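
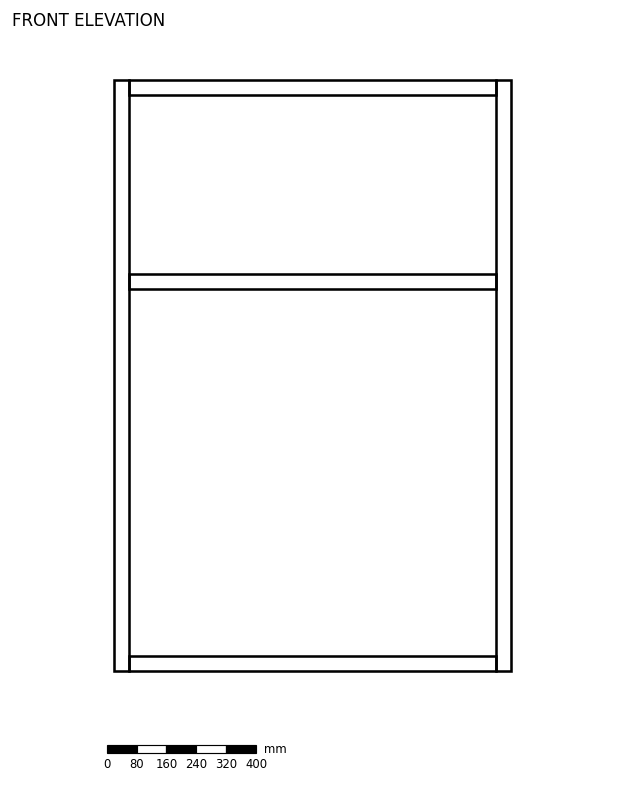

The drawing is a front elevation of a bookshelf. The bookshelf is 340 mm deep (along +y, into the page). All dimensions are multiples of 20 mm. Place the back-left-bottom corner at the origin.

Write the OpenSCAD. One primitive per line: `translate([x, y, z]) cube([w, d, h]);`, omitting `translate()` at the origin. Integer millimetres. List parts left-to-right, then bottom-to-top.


cube([40, 340, 1580]);
translate([40, 0, 0]) cube([980, 340, 40]);
translate([40, 0, 1020]) cube([980, 340, 40]);
translate([40, 0, 1540]) cube([980, 340, 40]);
translate([1020, 0, 0]) cube([40, 340, 1580]);


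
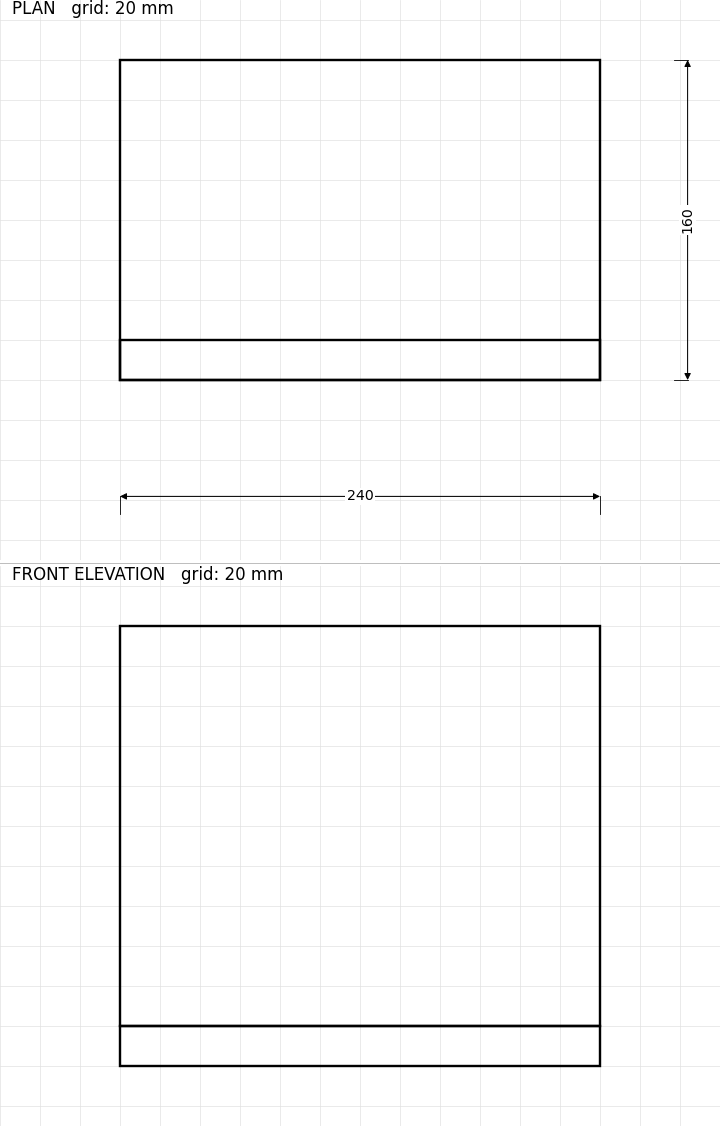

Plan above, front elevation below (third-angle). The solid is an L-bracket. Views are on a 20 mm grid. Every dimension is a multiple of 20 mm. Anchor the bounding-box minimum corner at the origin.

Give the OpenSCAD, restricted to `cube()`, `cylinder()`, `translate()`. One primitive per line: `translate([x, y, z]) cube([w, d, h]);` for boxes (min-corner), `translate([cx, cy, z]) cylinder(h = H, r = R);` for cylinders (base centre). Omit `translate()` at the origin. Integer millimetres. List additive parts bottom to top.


cube([240, 160, 20]);
translate([0, 0, 20]) cube([240, 20, 200]);


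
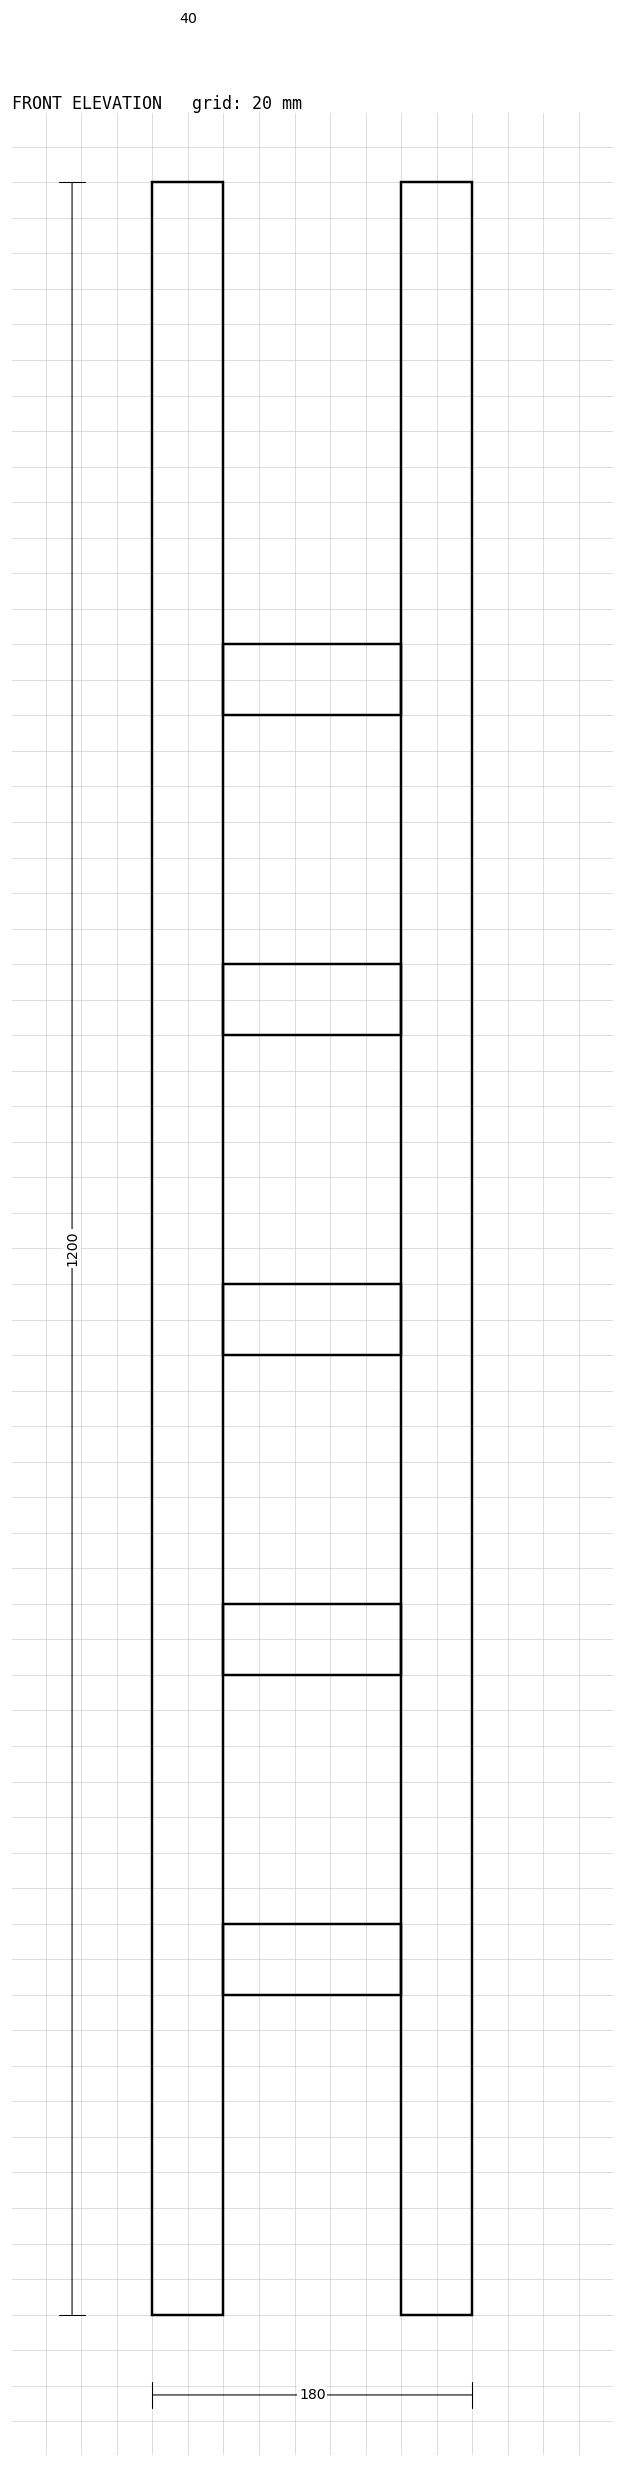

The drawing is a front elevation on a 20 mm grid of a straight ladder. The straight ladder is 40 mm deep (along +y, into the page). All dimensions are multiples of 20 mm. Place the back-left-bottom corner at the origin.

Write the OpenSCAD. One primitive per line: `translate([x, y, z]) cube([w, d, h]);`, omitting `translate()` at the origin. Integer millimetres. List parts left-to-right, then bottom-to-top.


cube([40, 40, 1200]);
translate([40, 0, 180]) cube([100, 40, 40]);
translate([40, 0, 360]) cube([100, 40, 40]);
translate([40, 0, 540]) cube([100, 40, 40]);
translate([40, 0, 720]) cube([100, 40, 40]);
translate([40, 0, 900]) cube([100, 40, 40]);
translate([140, 0, 0]) cube([40, 40, 1200]);


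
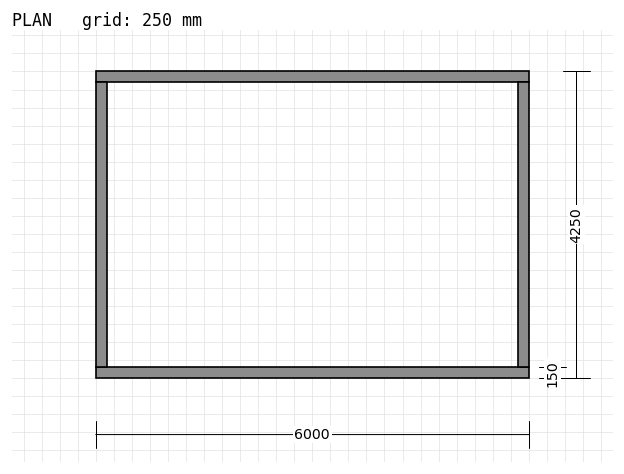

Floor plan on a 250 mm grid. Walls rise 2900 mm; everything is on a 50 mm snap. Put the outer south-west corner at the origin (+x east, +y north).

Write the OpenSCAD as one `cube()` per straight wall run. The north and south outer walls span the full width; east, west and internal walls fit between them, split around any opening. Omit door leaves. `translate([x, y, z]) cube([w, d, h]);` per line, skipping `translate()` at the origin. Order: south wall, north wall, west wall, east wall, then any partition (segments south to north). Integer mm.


cube([6000, 150, 2900]);
translate([0, 4100, 0]) cube([6000, 150, 2900]);
translate([0, 150, 0]) cube([150, 3950, 2900]);
translate([5850, 150, 0]) cube([150, 3950, 2900]);


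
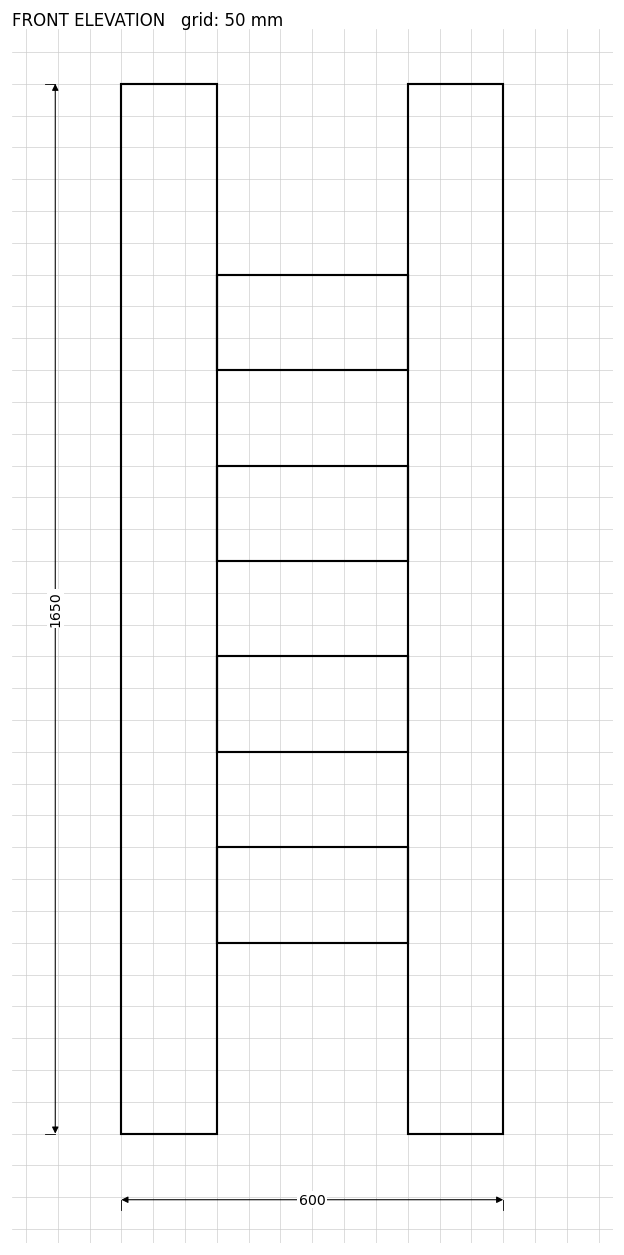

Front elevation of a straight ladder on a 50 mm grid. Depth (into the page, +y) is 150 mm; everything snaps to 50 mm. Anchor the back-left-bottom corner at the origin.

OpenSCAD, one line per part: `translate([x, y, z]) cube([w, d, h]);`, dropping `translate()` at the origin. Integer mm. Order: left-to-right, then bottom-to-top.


cube([150, 150, 1650]);
translate([150, 0, 300]) cube([300, 150, 150]);
translate([150, 0, 600]) cube([300, 150, 150]);
translate([150, 0, 900]) cube([300, 150, 150]);
translate([150, 0, 1200]) cube([300, 150, 150]);
translate([450, 0, 0]) cube([150, 150, 1650]);


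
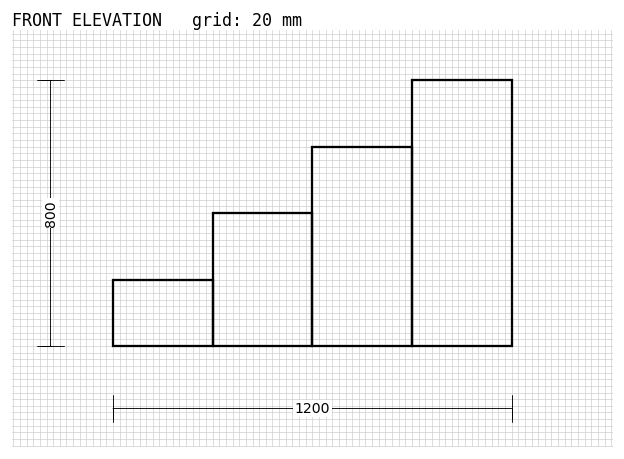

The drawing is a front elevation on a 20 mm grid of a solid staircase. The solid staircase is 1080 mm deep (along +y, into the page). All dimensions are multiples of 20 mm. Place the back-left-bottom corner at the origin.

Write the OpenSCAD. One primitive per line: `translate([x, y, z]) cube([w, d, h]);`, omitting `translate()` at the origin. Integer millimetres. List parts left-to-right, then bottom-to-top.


cube([300, 1080, 200]);
translate([300, 0, 0]) cube([300, 1080, 400]);
translate([600, 0, 0]) cube([300, 1080, 600]);
translate([900, 0, 0]) cube([300, 1080, 800]);


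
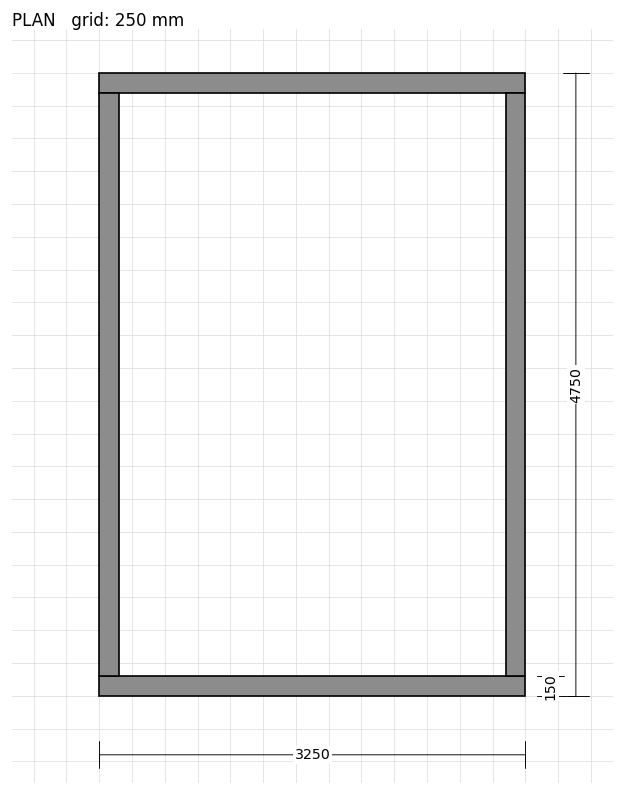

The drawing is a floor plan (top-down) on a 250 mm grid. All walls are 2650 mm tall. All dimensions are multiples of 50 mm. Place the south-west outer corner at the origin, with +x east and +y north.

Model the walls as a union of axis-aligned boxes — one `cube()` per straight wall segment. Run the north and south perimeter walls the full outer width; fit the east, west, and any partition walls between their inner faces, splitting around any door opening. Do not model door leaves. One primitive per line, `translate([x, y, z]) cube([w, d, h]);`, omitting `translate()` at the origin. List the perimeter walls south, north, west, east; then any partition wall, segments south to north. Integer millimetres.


cube([3250, 150, 2650]);
translate([0, 4600, 0]) cube([3250, 150, 2650]);
translate([0, 150, 0]) cube([150, 4450, 2650]);
translate([3100, 150, 0]) cube([150, 4450, 2650]);


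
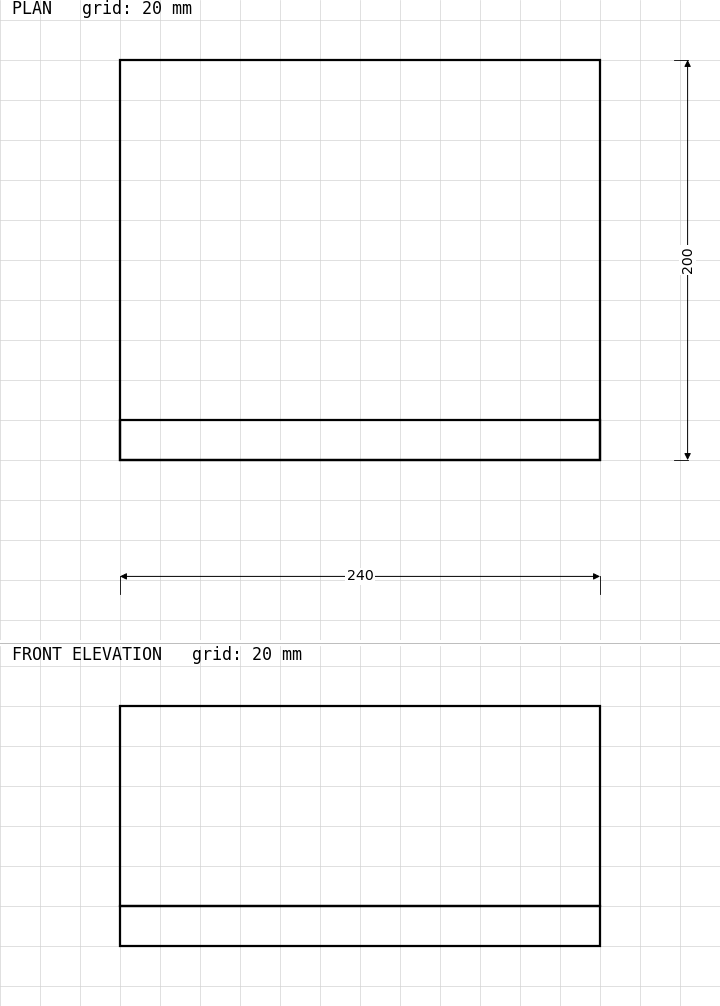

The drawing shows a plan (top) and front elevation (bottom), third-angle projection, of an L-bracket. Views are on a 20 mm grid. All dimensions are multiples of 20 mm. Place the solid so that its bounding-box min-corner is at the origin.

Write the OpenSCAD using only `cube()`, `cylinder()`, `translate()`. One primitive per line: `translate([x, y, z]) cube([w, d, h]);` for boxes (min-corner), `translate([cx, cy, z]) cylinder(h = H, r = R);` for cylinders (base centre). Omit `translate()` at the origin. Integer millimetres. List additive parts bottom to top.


cube([240, 200, 20]);
translate([0, 0, 20]) cube([240, 20, 100]);


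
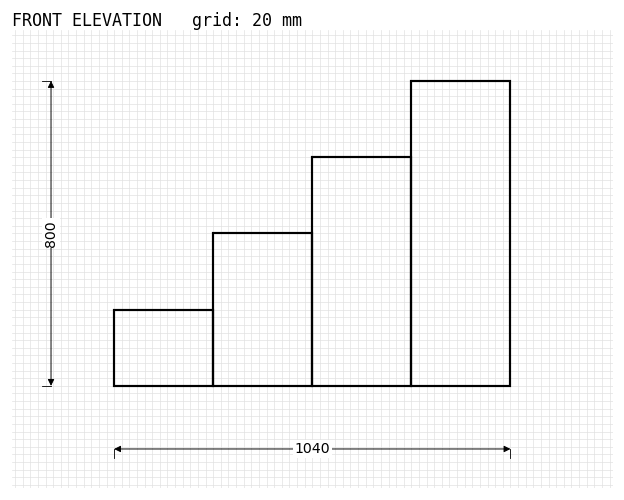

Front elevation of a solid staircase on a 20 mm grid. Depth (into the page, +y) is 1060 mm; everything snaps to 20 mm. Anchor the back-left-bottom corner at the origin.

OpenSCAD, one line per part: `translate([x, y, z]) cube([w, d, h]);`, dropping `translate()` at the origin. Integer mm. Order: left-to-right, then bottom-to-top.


cube([260, 1060, 200]);
translate([260, 0, 0]) cube([260, 1060, 400]);
translate([520, 0, 0]) cube([260, 1060, 600]);
translate([780, 0, 0]) cube([260, 1060, 800]);


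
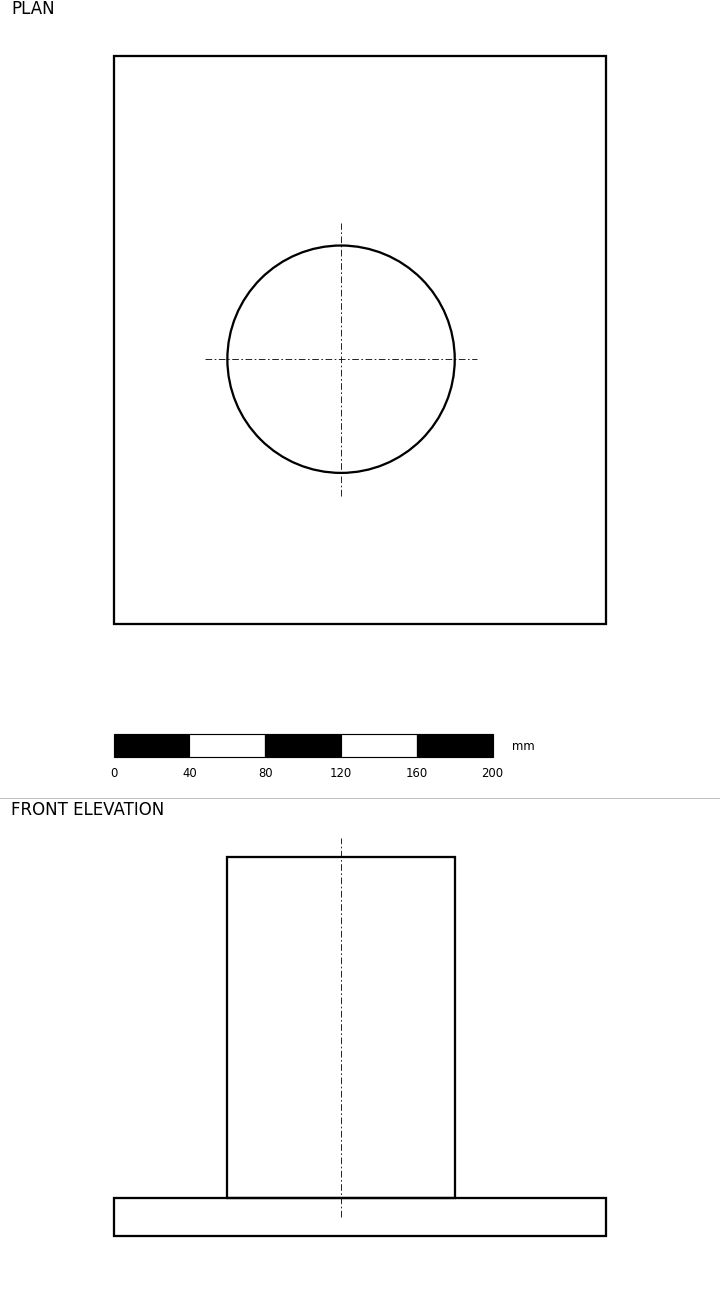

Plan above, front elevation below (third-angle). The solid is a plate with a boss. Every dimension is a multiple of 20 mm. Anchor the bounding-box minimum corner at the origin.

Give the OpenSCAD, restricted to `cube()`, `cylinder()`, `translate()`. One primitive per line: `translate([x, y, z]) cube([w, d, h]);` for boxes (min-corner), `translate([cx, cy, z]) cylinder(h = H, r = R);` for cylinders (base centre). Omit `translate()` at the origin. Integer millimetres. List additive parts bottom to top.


cube([260, 300, 20]);
translate([120, 140, 20]) cylinder(h = 180, r = 60);


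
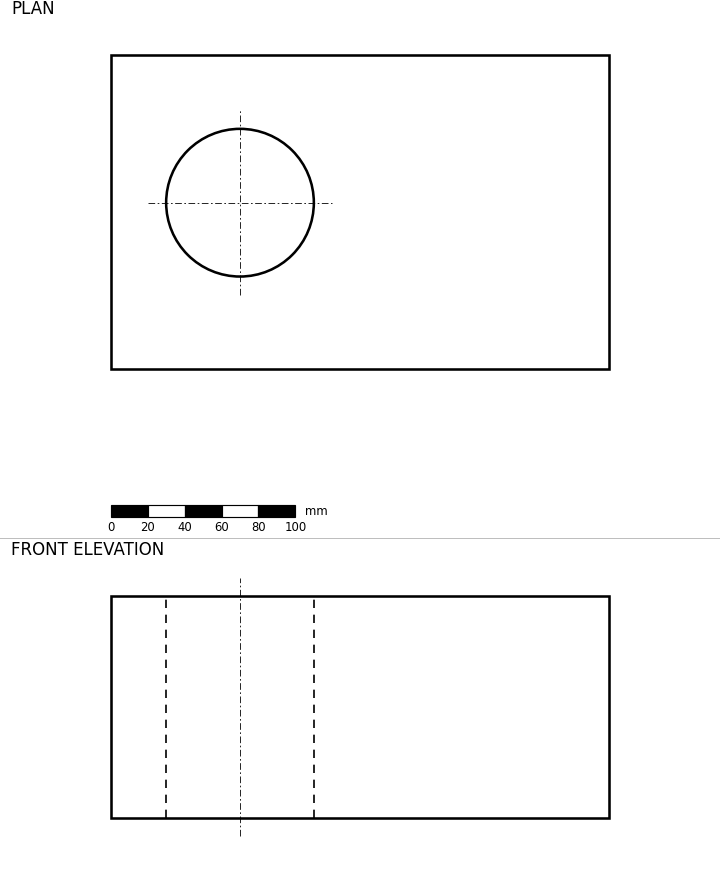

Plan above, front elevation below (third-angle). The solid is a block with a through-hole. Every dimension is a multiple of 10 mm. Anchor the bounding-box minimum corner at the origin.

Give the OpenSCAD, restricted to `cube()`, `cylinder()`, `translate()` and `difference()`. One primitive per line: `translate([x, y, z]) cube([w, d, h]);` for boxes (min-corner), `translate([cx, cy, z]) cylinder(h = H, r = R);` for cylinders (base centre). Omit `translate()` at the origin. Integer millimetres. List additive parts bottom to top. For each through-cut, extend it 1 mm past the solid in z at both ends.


difference() {
  cube([270, 170, 120]);
  translate([70, 90, -1]) cylinder(h = 122, r = 40);
}


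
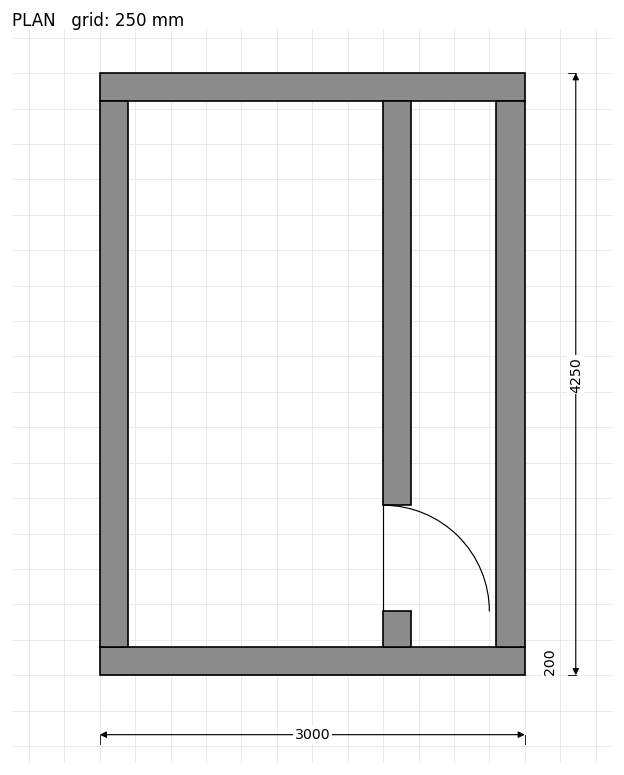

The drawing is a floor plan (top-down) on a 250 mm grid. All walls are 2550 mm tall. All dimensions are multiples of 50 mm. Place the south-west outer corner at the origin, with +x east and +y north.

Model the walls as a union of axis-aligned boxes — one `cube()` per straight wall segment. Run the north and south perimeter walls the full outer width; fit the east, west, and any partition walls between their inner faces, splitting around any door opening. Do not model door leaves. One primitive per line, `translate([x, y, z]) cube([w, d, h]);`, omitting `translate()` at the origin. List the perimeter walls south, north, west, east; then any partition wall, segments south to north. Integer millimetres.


cube([3000, 200, 2550]);
translate([0, 4050, 0]) cube([3000, 200, 2550]);
translate([0, 200, 0]) cube([200, 3850, 2550]);
translate([2800, 200, 0]) cube([200, 3850, 2550]);
translate([2000, 200, 0]) cube([200, 250, 2550]);
translate([2000, 1200, 0]) cube([200, 2850, 2550]);


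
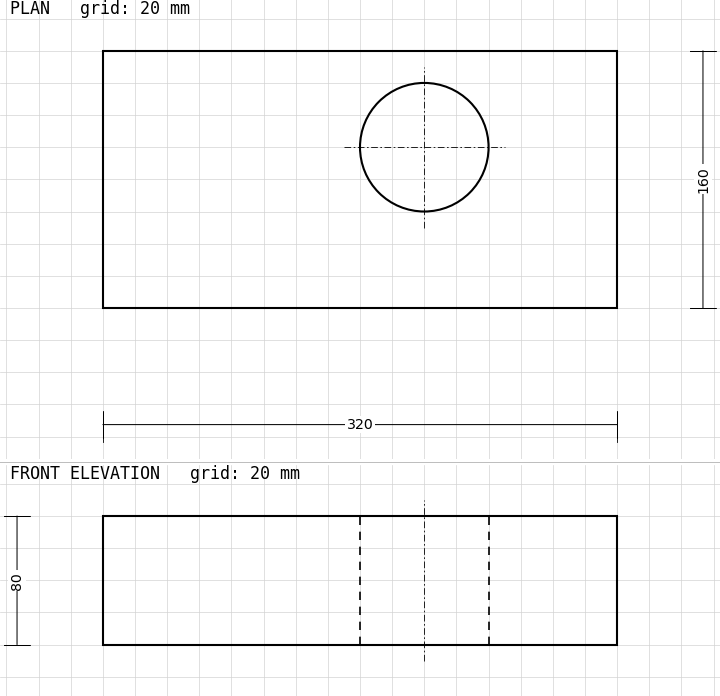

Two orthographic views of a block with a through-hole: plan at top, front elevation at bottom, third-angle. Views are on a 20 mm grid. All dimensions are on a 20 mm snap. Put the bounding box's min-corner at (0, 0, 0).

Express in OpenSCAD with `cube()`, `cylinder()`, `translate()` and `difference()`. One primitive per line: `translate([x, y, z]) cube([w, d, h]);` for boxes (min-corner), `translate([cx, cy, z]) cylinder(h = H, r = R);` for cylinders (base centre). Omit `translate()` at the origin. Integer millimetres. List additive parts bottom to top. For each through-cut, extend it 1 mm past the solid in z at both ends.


difference() {
  cube([320, 160, 80]);
  translate([200, 100, -1]) cylinder(h = 82, r = 40);
}


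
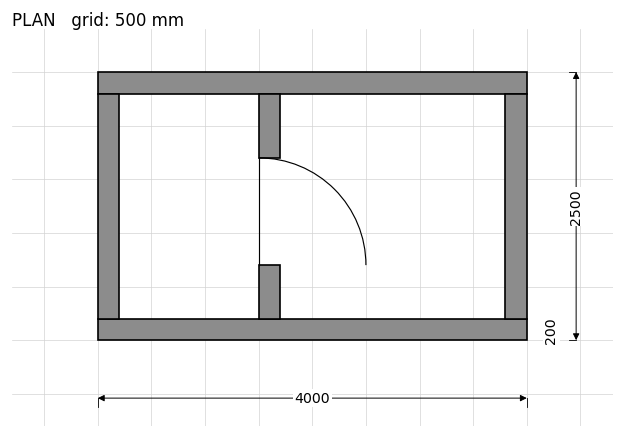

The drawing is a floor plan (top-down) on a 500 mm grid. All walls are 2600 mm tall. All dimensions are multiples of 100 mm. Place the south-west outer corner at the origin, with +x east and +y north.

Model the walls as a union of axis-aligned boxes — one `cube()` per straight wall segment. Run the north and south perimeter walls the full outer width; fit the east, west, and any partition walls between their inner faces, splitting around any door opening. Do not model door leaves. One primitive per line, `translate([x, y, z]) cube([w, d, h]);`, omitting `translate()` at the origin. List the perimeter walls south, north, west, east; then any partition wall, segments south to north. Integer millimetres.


cube([4000, 200, 2600]);
translate([0, 2300, 0]) cube([4000, 200, 2600]);
translate([0, 200, 0]) cube([200, 2100, 2600]);
translate([3800, 200, 0]) cube([200, 2100, 2600]);
translate([1500, 200, 0]) cube([200, 500, 2600]);
translate([1500, 1700, 0]) cube([200, 600, 2600]);


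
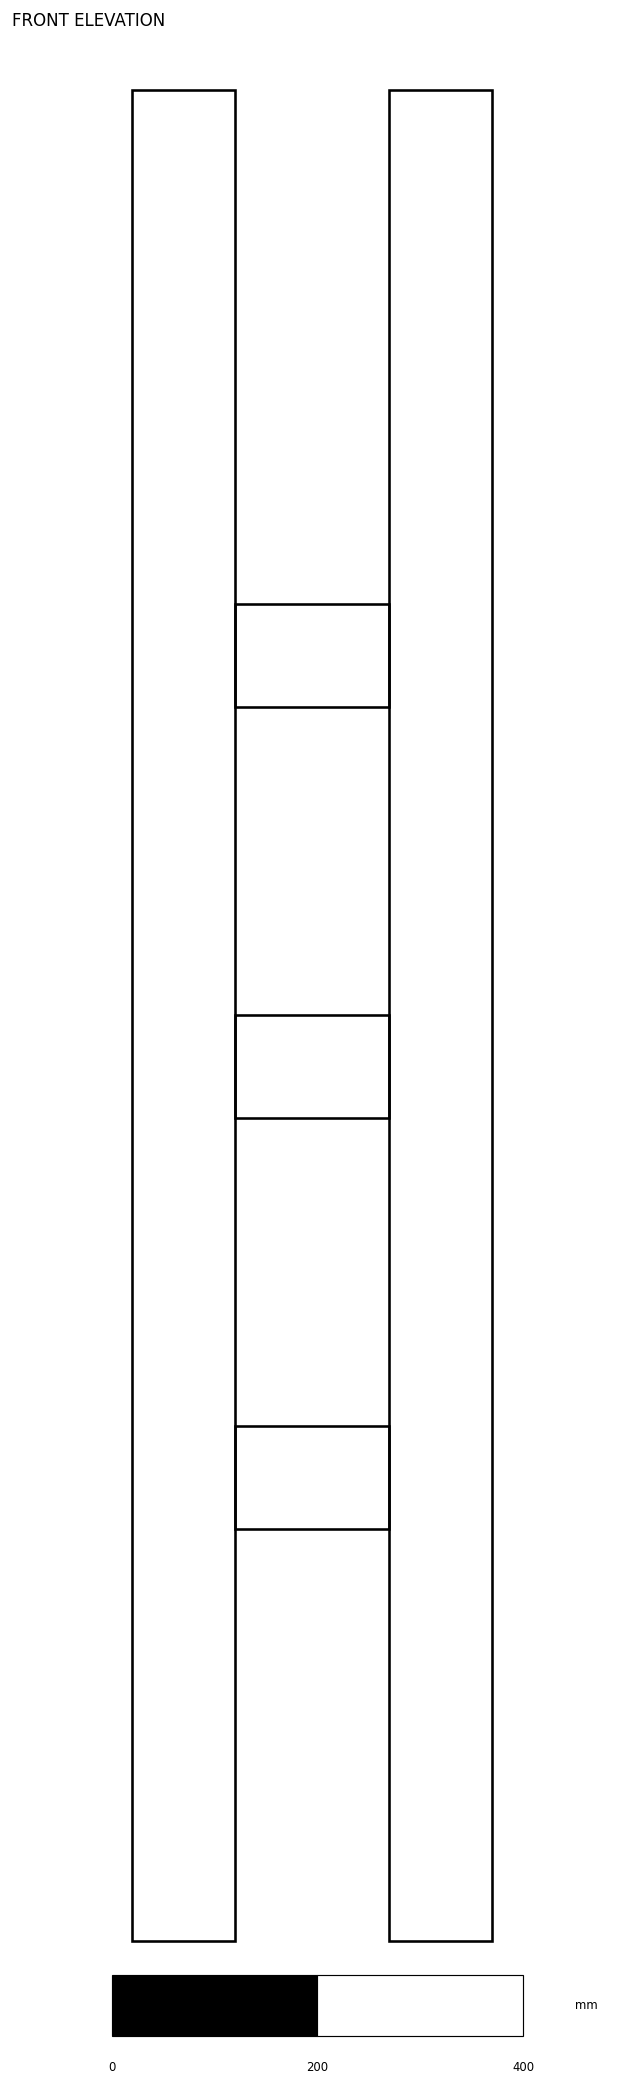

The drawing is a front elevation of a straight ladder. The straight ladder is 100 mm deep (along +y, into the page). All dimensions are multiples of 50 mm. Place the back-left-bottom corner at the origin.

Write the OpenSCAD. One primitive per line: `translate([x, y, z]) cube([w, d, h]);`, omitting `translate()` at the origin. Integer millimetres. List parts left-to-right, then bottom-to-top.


cube([100, 100, 1800]);
translate([100, 0, 400]) cube([150, 100, 100]);
translate([100, 0, 800]) cube([150, 100, 100]);
translate([100, 0, 1200]) cube([150, 100, 100]);
translate([250, 0, 0]) cube([100, 100, 1800]);


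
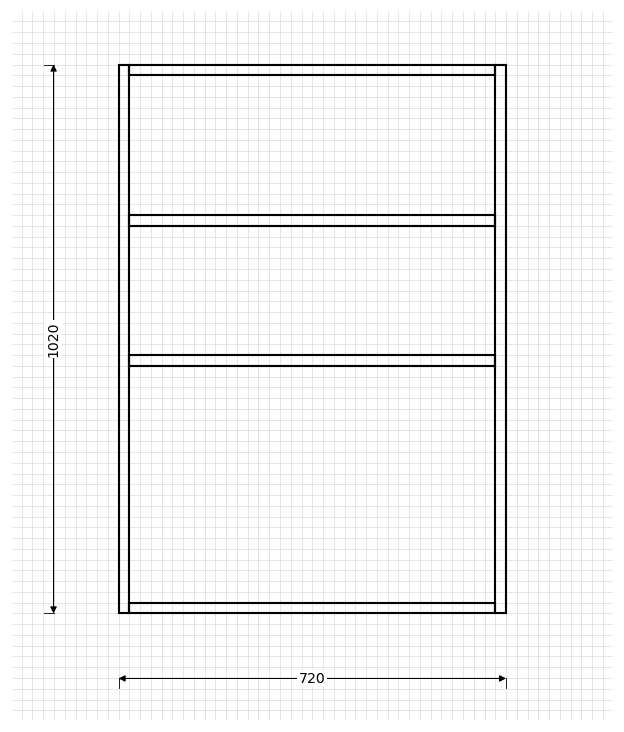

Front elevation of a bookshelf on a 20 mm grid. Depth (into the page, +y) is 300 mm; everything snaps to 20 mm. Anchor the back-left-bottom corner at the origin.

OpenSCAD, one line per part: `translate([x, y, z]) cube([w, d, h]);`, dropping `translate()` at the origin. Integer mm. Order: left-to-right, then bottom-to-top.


cube([20, 300, 1020]);
translate([20, 0, 0]) cube([680, 300, 20]);
translate([20, 0, 460]) cube([680, 300, 20]);
translate([20, 0, 720]) cube([680, 300, 20]);
translate([20, 0, 1000]) cube([680, 300, 20]);
translate([700, 0, 0]) cube([20, 300, 1020]);


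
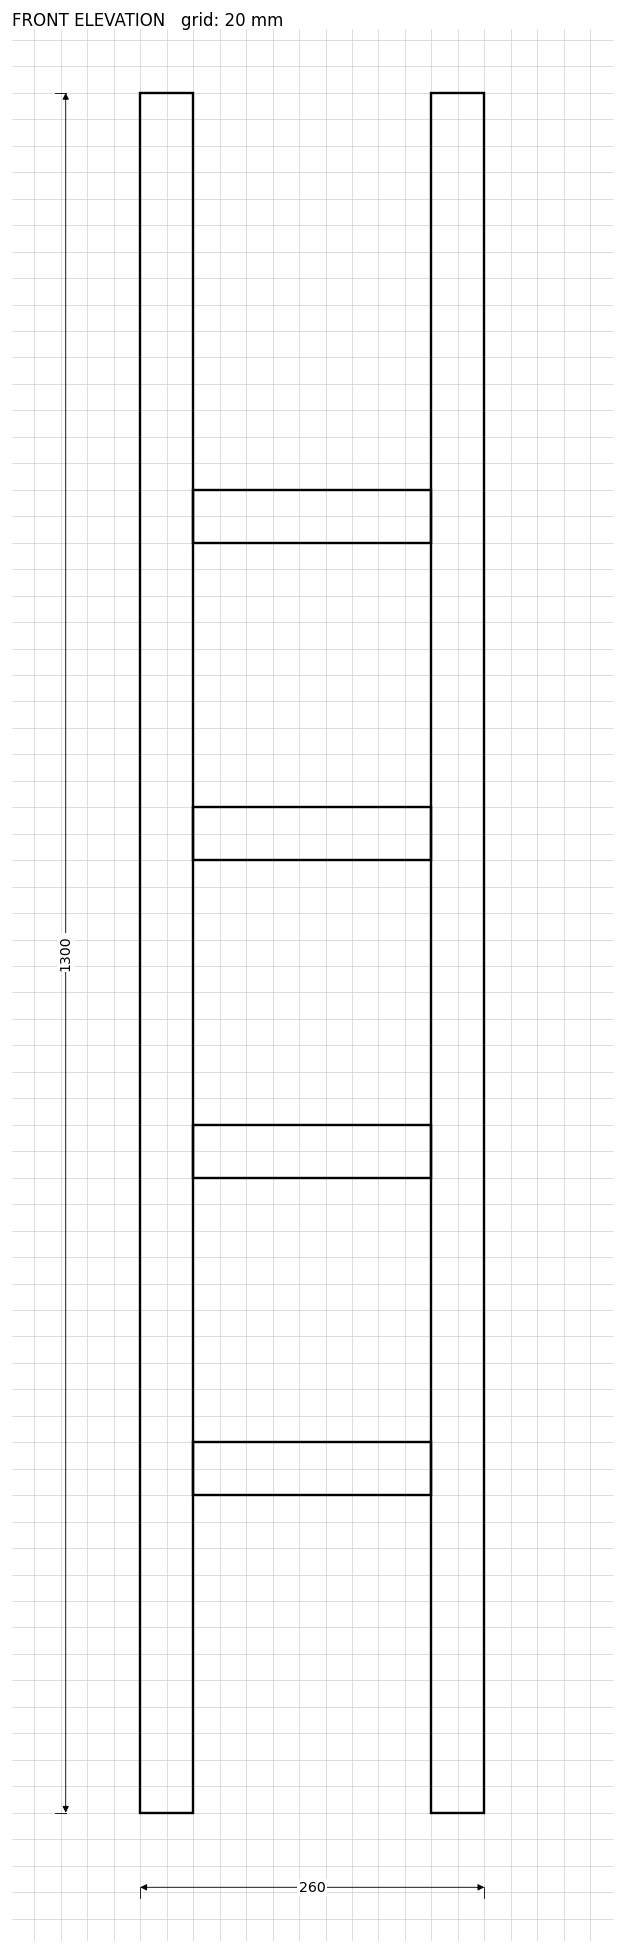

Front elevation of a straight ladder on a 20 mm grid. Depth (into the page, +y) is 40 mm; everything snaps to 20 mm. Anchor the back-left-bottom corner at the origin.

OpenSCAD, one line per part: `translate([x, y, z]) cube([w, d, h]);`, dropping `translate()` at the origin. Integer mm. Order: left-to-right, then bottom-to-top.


cube([40, 40, 1300]);
translate([40, 0, 240]) cube([180, 40, 40]);
translate([40, 0, 480]) cube([180, 40, 40]);
translate([40, 0, 720]) cube([180, 40, 40]);
translate([40, 0, 960]) cube([180, 40, 40]);
translate([220, 0, 0]) cube([40, 40, 1300]);


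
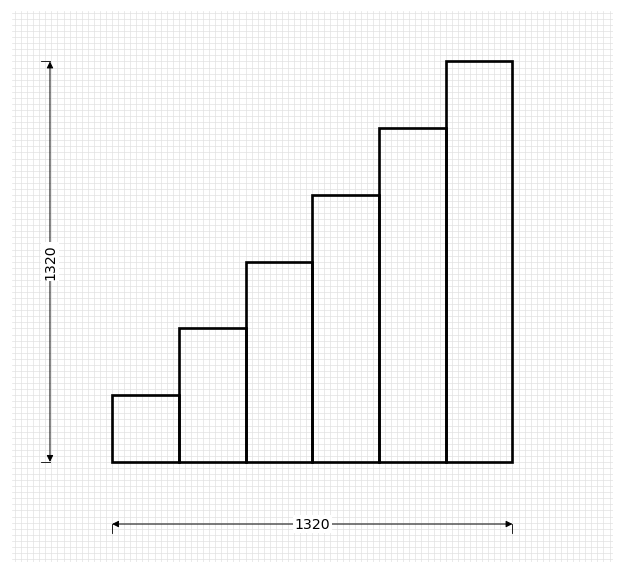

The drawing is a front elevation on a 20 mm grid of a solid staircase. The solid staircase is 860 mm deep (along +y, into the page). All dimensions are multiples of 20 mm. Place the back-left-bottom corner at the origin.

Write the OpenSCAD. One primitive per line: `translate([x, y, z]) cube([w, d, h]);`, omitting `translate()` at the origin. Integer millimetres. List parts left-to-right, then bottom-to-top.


cube([220, 860, 220]);
translate([220, 0, 0]) cube([220, 860, 440]);
translate([440, 0, 0]) cube([220, 860, 660]);
translate([660, 0, 0]) cube([220, 860, 880]);
translate([880, 0, 0]) cube([220, 860, 1100]);
translate([1100, 0, 0]) cube([220, 860, 1320]);


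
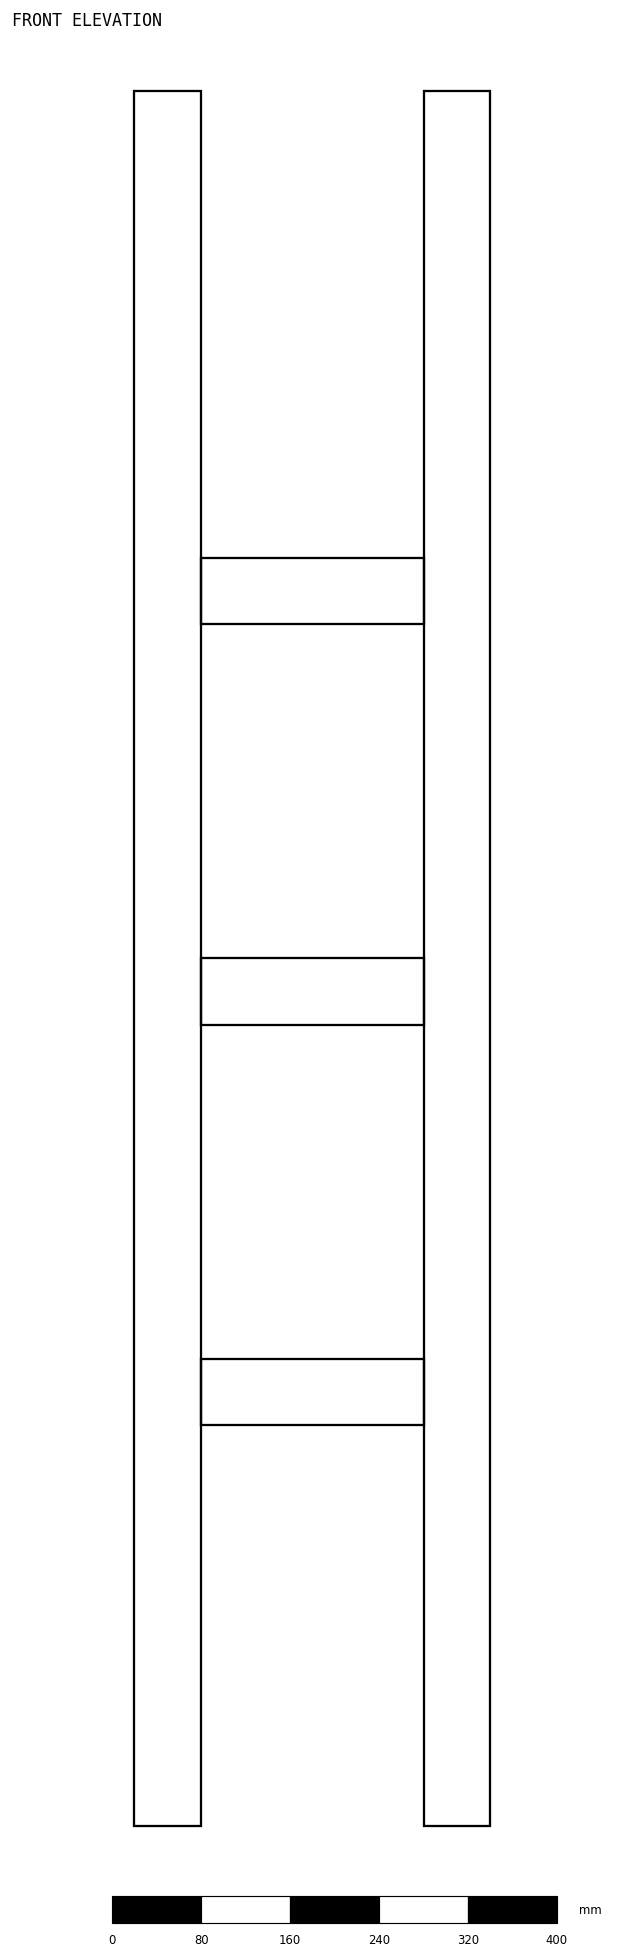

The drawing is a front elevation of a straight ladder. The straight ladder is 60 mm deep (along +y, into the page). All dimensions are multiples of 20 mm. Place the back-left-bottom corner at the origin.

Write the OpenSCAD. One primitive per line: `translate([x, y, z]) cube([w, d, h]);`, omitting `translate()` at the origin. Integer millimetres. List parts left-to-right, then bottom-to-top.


cube([60, 60, 1560]);
translate([60, 0, 360]) cube([200, 60, 60]);
translate([60, 0, 720]) cube([200, 60, 60]);
translate([60, 0, 1080]) cube([200, 60, 60]);
translate([260, 0, 0]) cube([60, 60, 1560]);


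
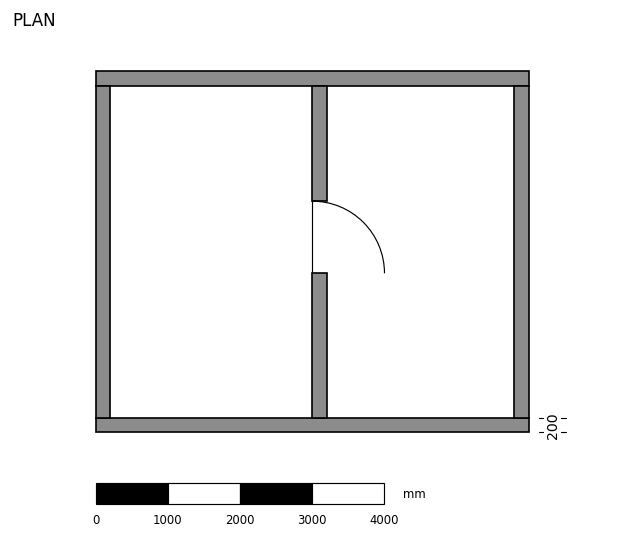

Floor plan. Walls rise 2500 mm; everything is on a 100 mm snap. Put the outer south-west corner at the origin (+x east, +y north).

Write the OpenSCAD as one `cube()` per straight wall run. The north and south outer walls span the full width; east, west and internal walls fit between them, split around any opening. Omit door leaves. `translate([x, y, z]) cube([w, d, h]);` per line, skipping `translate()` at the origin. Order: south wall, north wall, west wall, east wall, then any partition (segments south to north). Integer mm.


cube([6000, 200, 2500]);
translate([0, 4800, 0]) cube([6000, 200, 2500]);
translate([0, 200, 0]) cube([200, 4600, 2500]);
translate([5800, 200, 0]) cube([200, 4600, 2500]);
translate([3000, 200, 0]) cube([200, 2000, 2500]);
translate([3000, 3200, 0]) cube([200, 1600, 2500]);


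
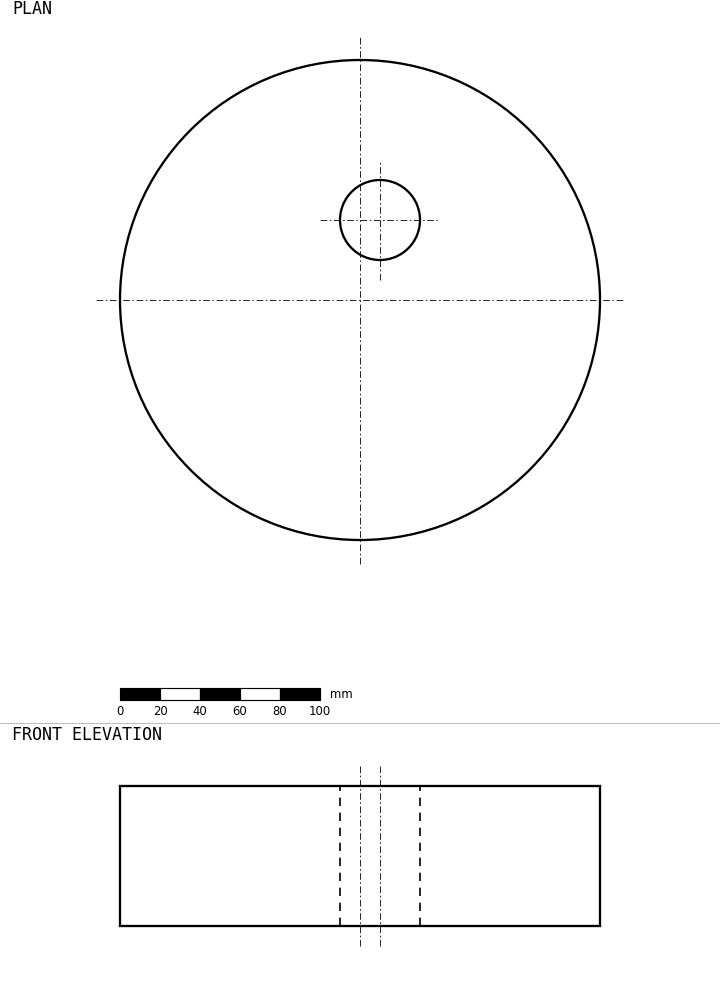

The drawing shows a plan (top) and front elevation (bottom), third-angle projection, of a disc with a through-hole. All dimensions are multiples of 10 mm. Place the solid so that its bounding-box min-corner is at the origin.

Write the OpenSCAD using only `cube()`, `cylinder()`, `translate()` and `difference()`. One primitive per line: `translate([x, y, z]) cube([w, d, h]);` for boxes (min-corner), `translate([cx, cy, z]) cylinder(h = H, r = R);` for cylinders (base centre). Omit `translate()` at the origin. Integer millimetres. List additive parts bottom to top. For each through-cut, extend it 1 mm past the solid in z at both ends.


difference() {
  translate([120, 120, 0]) cylinder(h = 70, r = 120);
  translate([130, 160, -1]) cylinder(h = 72, r = 20);
}


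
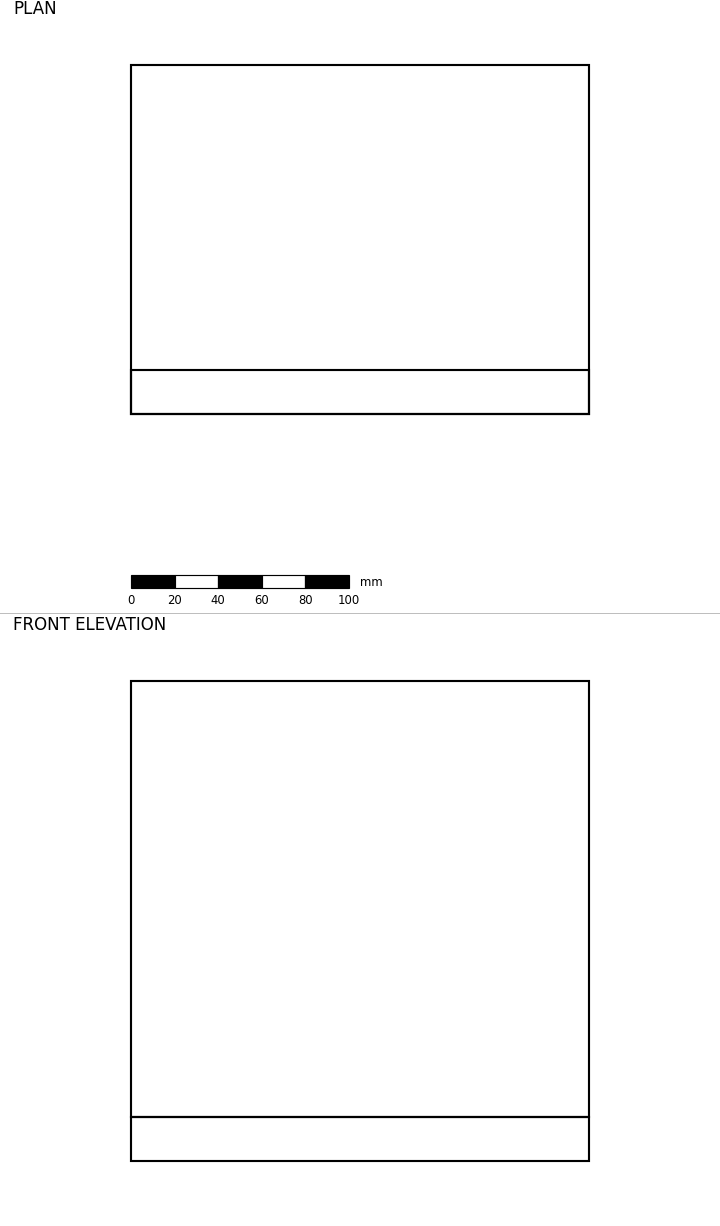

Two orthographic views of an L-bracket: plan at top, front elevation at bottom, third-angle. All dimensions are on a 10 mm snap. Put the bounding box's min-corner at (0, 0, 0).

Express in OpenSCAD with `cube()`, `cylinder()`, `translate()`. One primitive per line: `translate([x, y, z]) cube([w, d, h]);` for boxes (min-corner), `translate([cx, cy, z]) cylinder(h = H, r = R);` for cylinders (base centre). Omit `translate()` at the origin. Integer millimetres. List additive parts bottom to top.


cube([210, 160, 20]);
translate([0, 0, 20]) cube([210, 20, 200]);


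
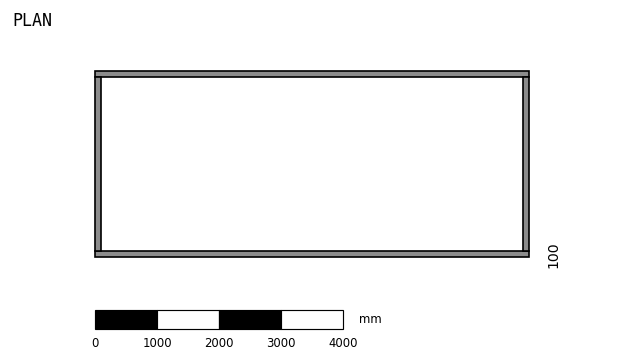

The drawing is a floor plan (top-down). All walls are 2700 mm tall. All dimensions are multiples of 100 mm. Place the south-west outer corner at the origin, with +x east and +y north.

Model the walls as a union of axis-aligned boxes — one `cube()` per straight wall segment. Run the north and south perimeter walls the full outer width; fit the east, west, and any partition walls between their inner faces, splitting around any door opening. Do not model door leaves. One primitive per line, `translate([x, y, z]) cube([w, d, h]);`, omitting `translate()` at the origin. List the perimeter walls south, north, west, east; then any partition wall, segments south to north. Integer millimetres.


cube([7000, 100, 2700]);
translate([0, 2900, 0]) cube([7000, 100, 2700]);
translate([0, 100, 0]) cube([100, 2800, 2700]);
translate([6900, 100, 0]) cube([100, 2800, 2700]);


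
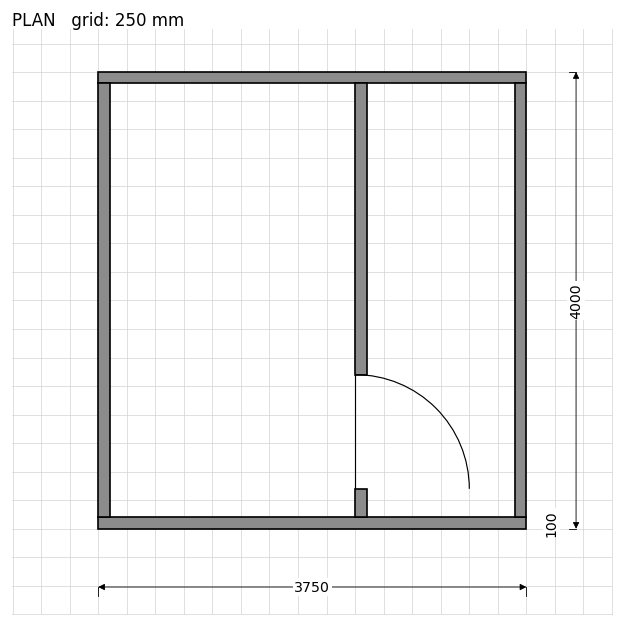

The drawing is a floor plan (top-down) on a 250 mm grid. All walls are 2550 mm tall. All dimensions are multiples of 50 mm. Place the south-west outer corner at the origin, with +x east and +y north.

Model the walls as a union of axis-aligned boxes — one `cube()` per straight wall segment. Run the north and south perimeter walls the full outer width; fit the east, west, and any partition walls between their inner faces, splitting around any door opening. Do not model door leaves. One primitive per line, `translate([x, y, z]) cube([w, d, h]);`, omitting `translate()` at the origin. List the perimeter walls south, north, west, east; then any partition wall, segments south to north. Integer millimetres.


cube([3750, 100, 2550]);
translate([0, 3900, 0]) cube([3750, 100, 2550]);
translate([0, 100, 0]) cube([100, 3800, 2550]);
translate([3650, 100, 0]) cube([100, 3800, 2550]);
translate([2250, 100, 0]) cube([100, 250, 2550]);
translate([2250, 1350, 0]) cube([100, 2550, 2550]);


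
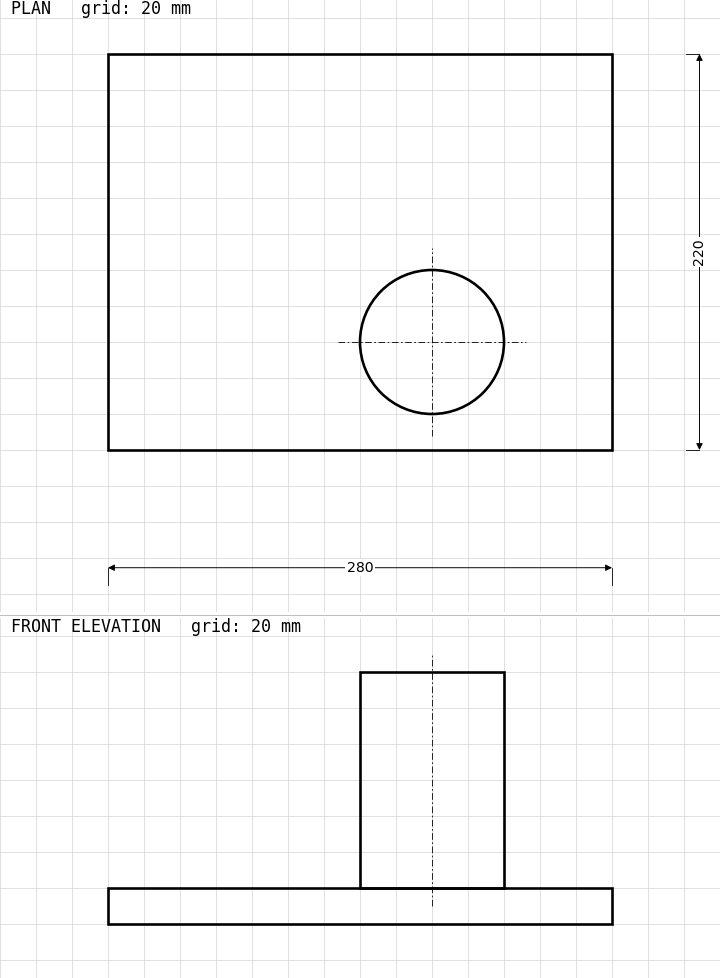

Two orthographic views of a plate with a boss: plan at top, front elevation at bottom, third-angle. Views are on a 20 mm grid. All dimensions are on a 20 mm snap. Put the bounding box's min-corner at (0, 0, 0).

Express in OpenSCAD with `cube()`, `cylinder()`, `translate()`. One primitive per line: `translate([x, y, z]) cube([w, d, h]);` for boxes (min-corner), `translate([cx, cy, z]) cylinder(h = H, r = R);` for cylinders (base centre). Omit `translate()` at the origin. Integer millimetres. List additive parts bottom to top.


cube([280, 220, 20]);
translate([180, 60, 20]) cylinder(h = 120, r = 40);


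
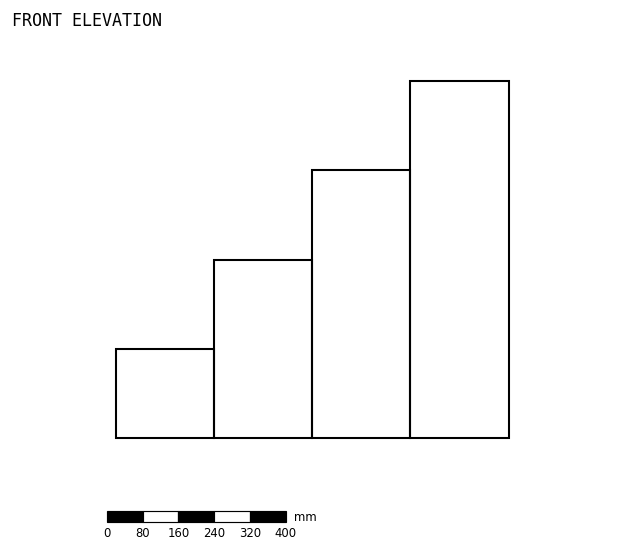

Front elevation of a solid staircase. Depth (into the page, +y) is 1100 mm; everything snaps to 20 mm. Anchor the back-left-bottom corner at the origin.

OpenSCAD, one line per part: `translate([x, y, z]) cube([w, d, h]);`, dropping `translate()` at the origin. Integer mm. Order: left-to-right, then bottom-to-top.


cube([220, 1100, 200]);
translate([220, 0, 0]) cube([220, 1100, 400]);
translate([440, 0, 0]) cube([220, 1100, 600]);
translate([660, 0, 0]) cube([220, 1100, 800]);


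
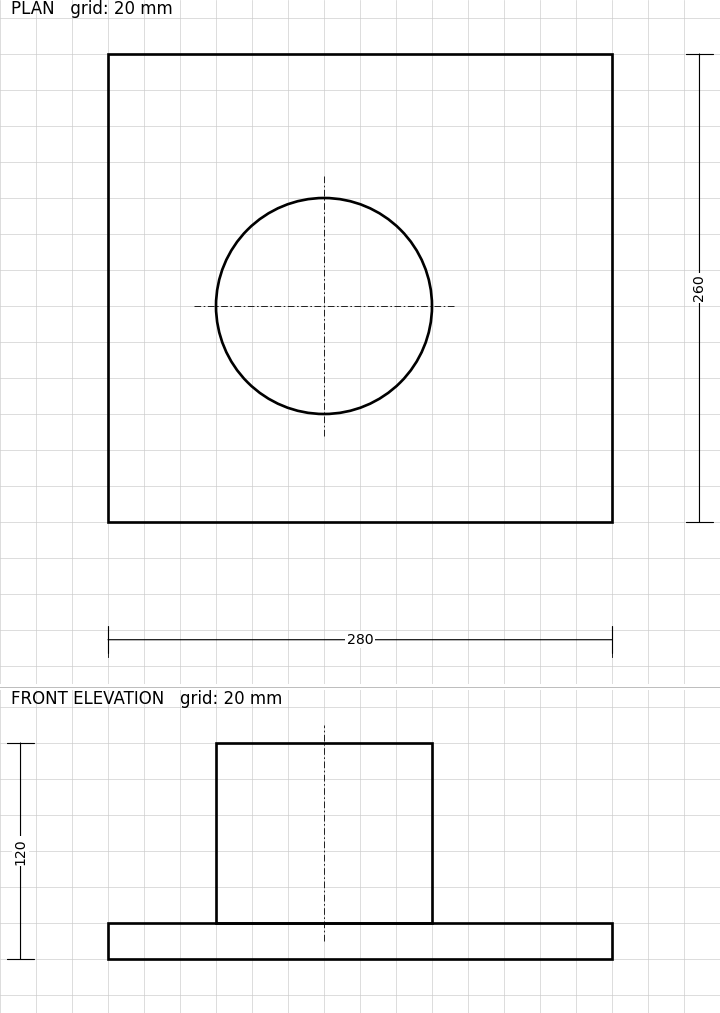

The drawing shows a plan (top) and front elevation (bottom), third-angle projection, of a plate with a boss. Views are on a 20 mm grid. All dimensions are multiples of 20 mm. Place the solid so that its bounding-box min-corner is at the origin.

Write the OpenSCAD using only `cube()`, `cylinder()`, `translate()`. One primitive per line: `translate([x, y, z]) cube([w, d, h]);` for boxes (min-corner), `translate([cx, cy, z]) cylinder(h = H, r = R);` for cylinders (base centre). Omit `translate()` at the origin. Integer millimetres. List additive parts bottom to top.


cube([280, 260, 20]);
translate([120, 120, 20]) cylinder(h = 100, r = 60);


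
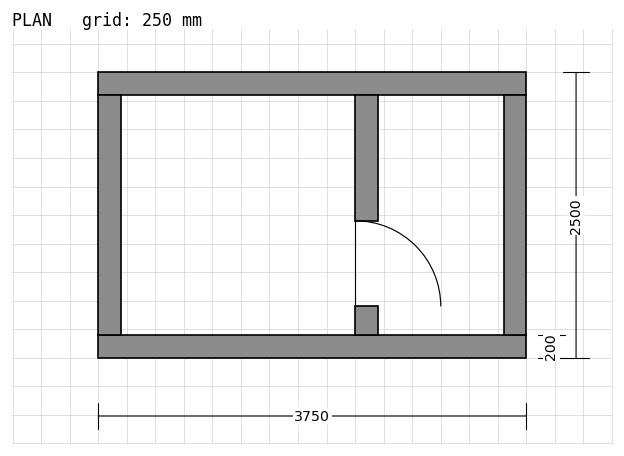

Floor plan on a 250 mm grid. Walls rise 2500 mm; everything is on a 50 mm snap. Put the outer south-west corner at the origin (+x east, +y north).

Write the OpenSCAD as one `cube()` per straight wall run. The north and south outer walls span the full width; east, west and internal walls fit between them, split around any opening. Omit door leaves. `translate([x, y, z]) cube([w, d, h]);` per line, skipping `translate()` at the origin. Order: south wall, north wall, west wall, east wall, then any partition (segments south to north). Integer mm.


cube([3750, 200, 2500]);
translate([0, 2300, 0]) cube([3750, 200, 2500]);
translate([0, 200, 0]) cube([200, 2100, 2500]);
translate([3550, 200, 0]) cube([200, 2100, 2500]);
translate([2250, 200, 0]) cube([200, 250, 2500]);
translate([2250, 1200, 0]) cube([200, 1100, 2500]);


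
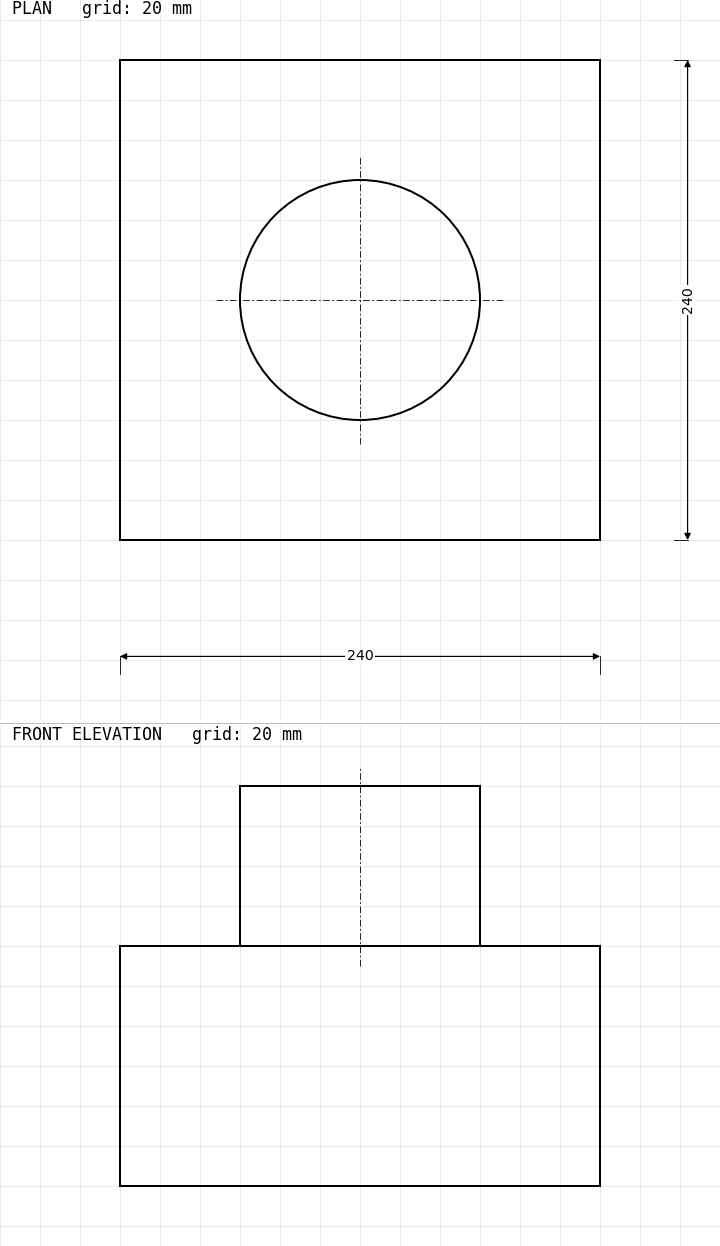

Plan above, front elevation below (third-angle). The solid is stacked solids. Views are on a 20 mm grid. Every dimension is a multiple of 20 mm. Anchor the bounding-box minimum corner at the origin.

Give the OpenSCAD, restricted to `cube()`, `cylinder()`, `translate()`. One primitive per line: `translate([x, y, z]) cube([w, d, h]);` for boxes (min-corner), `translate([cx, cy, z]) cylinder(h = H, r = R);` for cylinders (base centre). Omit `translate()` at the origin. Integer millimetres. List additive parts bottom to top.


cube([240, 240, 120]);
translate([120, 120, 120]) cylinder(h = 80, r = 60);


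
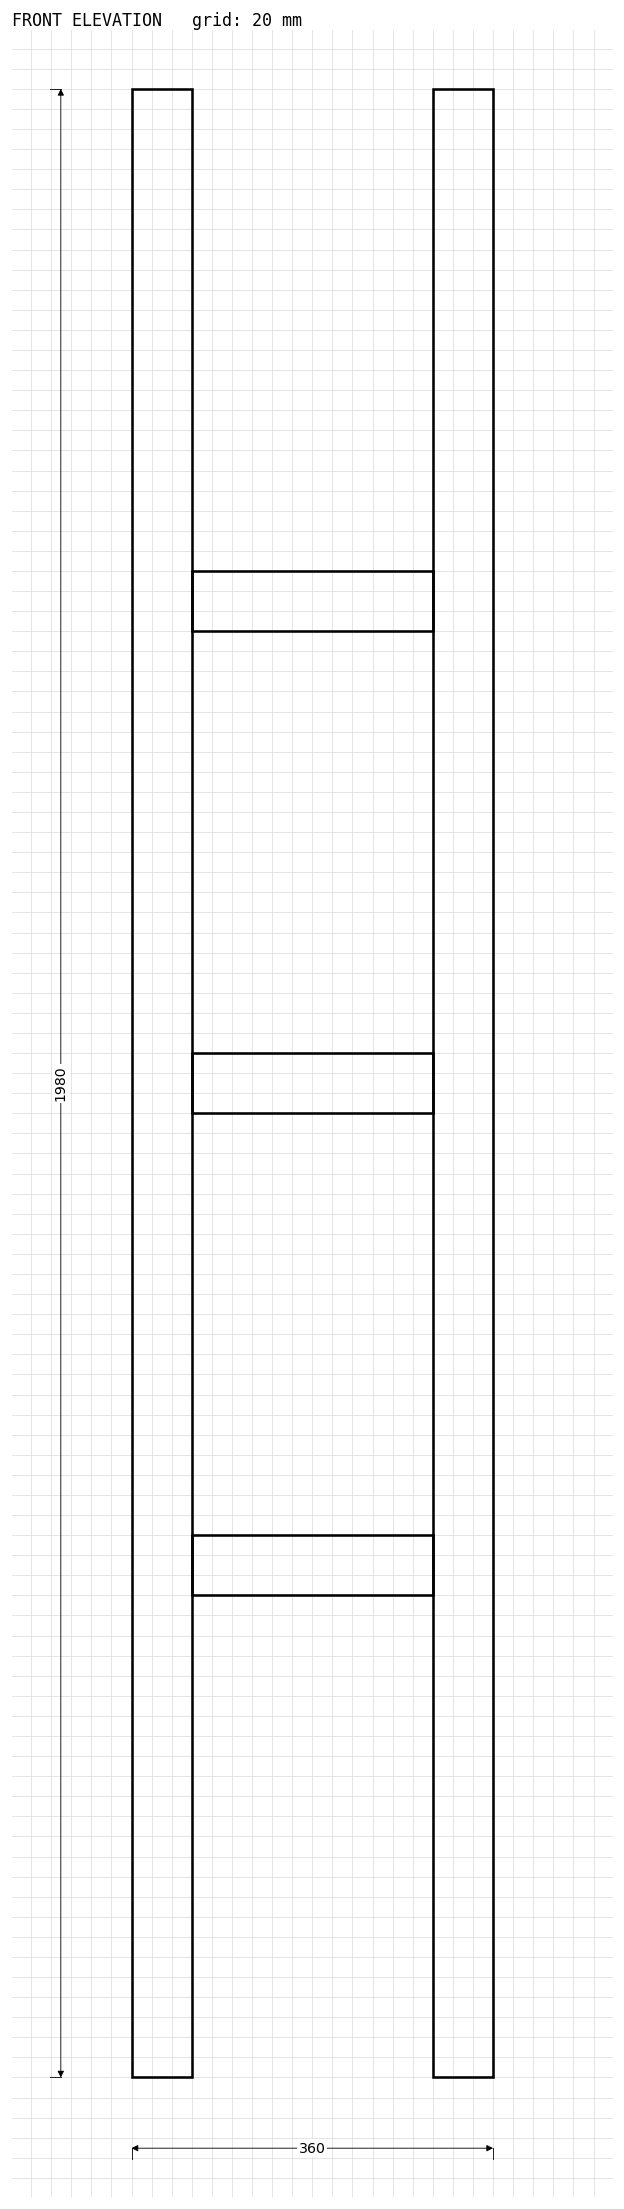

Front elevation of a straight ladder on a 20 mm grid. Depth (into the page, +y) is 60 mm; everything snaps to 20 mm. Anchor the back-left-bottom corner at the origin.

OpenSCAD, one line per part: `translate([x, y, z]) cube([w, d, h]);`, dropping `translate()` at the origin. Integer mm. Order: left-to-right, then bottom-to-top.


cube([60, 60, 1980]);
translate([60, 0, 480]) cube([240, 60, 60]);
translate([60, 0, 960]) cube([240, 60, 60]);
translate([60, 0, 1440]) cube([240, 60, 60]);
translate([300, 0, 0]) cube([60, 60, 1980]);


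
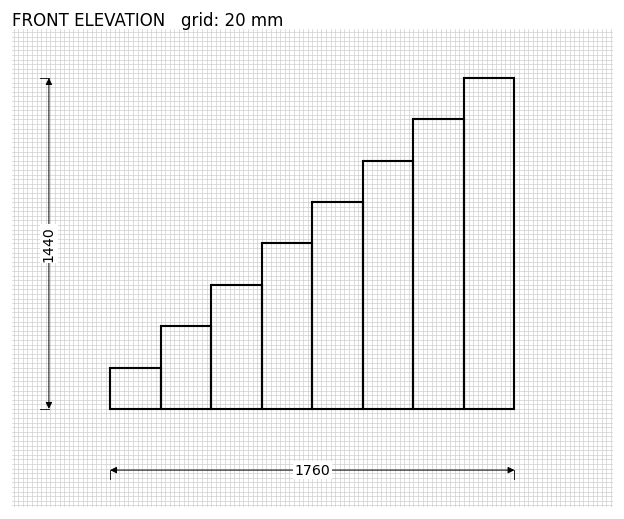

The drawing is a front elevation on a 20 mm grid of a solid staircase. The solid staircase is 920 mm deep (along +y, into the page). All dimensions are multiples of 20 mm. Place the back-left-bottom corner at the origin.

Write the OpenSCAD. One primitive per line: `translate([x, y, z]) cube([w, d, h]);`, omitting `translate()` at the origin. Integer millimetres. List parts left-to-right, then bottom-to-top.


cube([220, 920, 180]);
translate([220, 0, 0]) cube([220, 920, 360]);
translate([440, 0, 0]) cube([220, 920, 540]);
translate([660, 0, 0]) cube([220, 920, 720]);
translate([880, 0, 0]) cube([220, 920, 900]);
translate([1100, 0, 0]) cube([220, 920, 1080]);
translate([1320, 0, 0]) cube([220, 920, 1260]);
translate([1540, 0, 0]) cube([220, 920, 1440]);


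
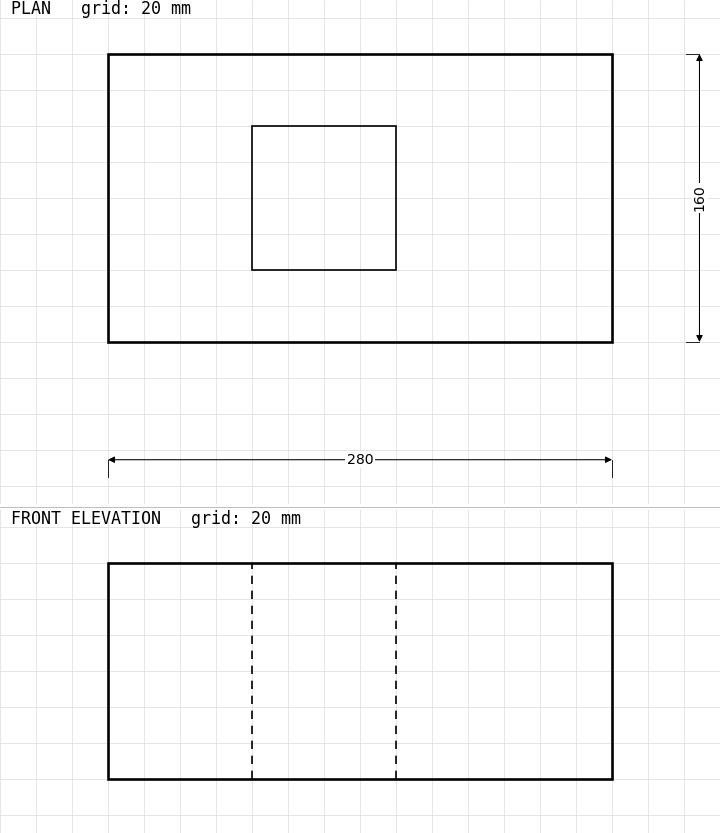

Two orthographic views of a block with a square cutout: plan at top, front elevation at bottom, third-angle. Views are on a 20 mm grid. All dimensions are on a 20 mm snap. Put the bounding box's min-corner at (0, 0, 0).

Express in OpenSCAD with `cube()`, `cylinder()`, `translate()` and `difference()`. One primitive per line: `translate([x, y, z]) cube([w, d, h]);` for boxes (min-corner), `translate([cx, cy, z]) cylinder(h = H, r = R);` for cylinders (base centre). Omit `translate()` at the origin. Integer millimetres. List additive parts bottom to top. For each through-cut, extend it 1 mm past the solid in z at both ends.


difference() {
  cube([280, 160, 120]);
  translate([80, 40, -1]) cube([80, 80, 122]);
}


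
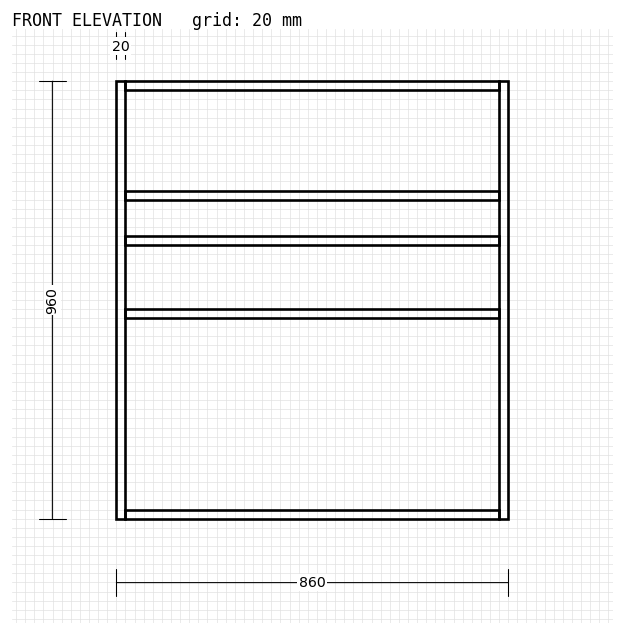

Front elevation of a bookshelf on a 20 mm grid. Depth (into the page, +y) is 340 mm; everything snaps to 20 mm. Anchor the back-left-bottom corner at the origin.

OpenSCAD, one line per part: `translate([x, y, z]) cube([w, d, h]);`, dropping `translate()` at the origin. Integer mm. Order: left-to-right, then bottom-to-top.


cube([20, 340, 960]);
translate([20, 0, 0]) cube([820, 340, 20]);
translate([20, 0, 440]) cube([820, 340, 20]);
translate([20, 0, 600]) cube([820, 340, 20]);
translate([20, 0, 700]) cube([820, 340, 20]);
translate([20, 0, 940]) cube([820, 340, 20]);
translate([840, 0, 0]) cube([20, 340, 960]);


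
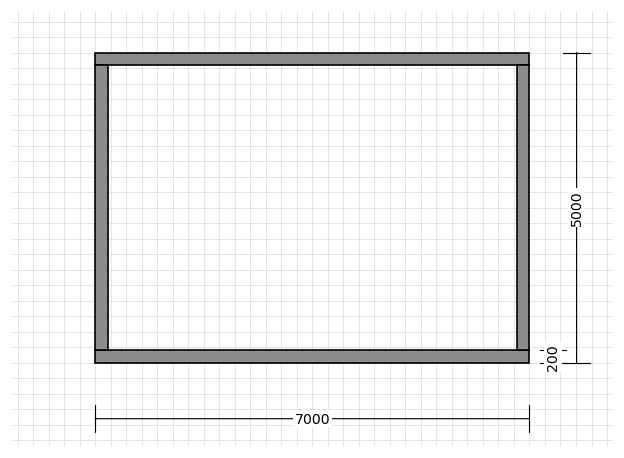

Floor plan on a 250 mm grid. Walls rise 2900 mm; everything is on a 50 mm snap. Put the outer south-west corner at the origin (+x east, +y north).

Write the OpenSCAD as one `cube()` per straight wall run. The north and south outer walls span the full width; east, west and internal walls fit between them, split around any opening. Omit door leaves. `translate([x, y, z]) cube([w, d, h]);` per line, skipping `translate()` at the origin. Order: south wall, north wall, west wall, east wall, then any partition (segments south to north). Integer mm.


cube([7000, 200, 2900]);
translate([0, 4800, 0]) cube([7000, 200, 2900]);
translate([0, 200, 0]) cube([200, 4600, 2900]);
translate([6800, 200, 0]) cube([200, 4600, 2900]);


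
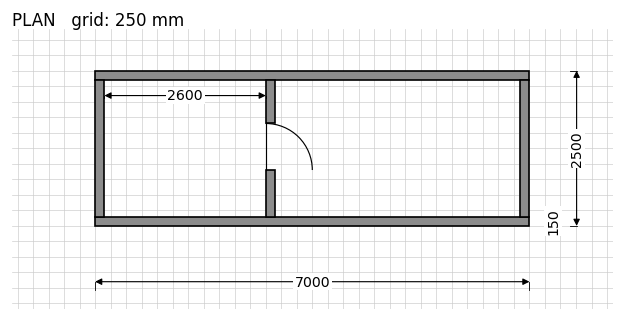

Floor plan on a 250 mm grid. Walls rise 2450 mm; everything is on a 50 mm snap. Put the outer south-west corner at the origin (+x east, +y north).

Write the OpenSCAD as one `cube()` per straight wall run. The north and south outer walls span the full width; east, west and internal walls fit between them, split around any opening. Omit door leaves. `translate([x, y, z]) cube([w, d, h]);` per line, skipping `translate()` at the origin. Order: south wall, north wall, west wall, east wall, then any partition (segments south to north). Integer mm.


cube([7000, 150, 2450]);
translate([0, 2350, 0]) cube([7000, 150, 2450]);
translate([0, 150, 0]) cube([150, 2200, 2450]);
translate([6850, 150, 0]) cube([150, 2200, 2450]);
translate([2750, 150, 0]) cube([150, 750, 2450]);
translate([2750, 1650, 0]) cube([150, 700, 2450]);


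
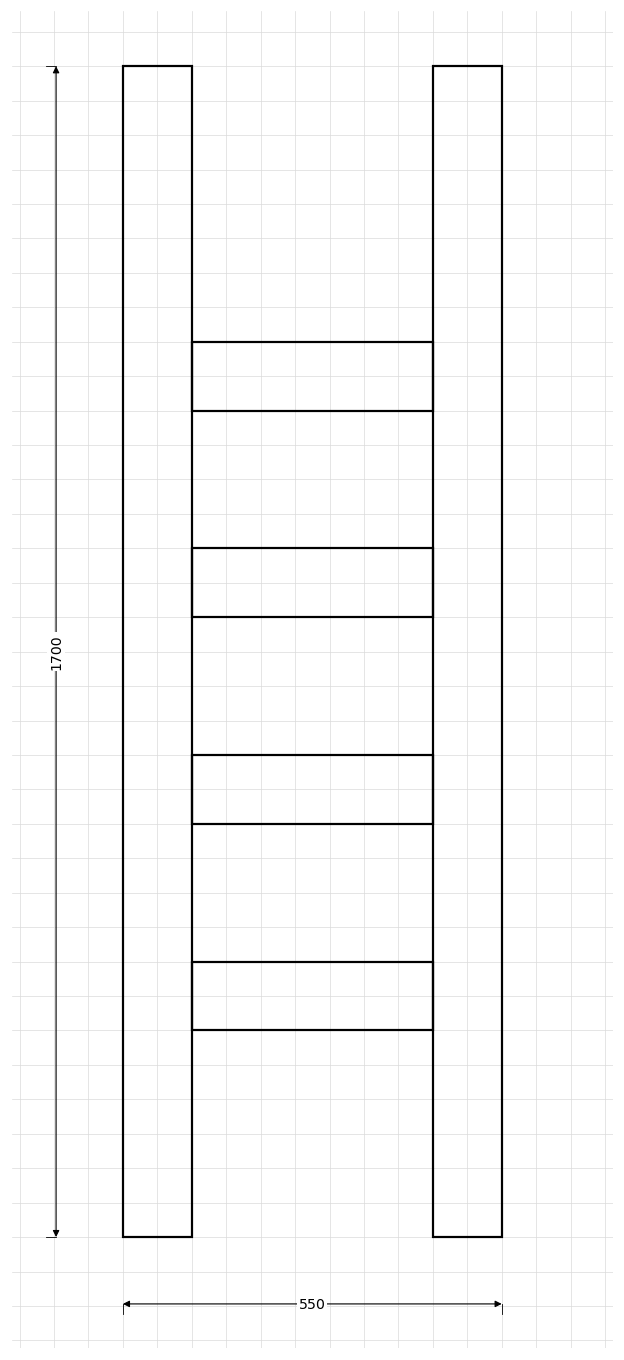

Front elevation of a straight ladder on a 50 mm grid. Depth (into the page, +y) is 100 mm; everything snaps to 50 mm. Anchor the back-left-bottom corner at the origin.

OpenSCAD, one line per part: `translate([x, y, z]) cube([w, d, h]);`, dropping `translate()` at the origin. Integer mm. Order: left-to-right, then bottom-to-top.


cube([100, 100, 1700]);
translate([100, 0, 300]) cube([350, 100, 100]);
translate([100, 0, 600]) cube([350, 100, 100]);
translate([100, 0, 900]) cube([350, 100, 100]);
translate([100, 0, 1200]) cube([350, 100, 100]);
translate([450, 0, 0]) cube([100, 100, 1700]);
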